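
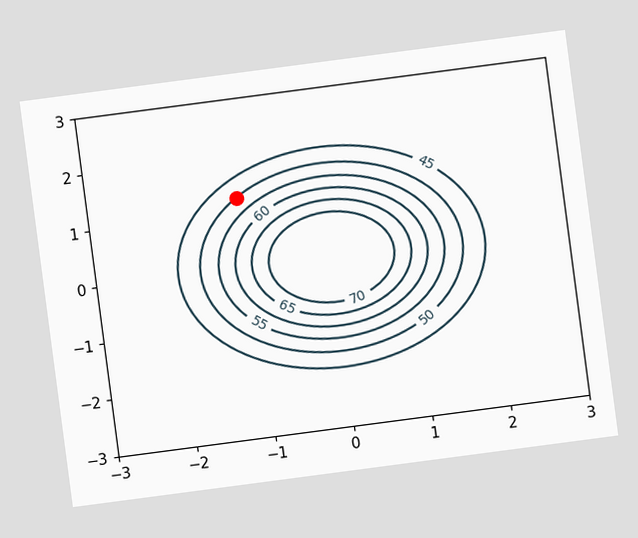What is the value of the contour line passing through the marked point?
The chart is tilted about 7° counter-clockwise. The marked point sits on the contour labelled 50.

50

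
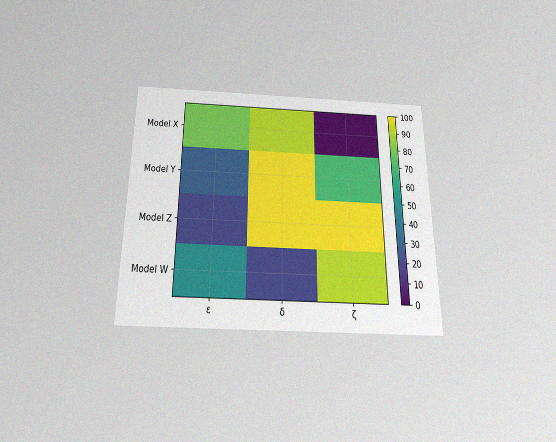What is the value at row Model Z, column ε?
The chart is viewed slightly from below, with some photo noise. Matching cell (Model Z, ε) against the colorbar gives 20.

20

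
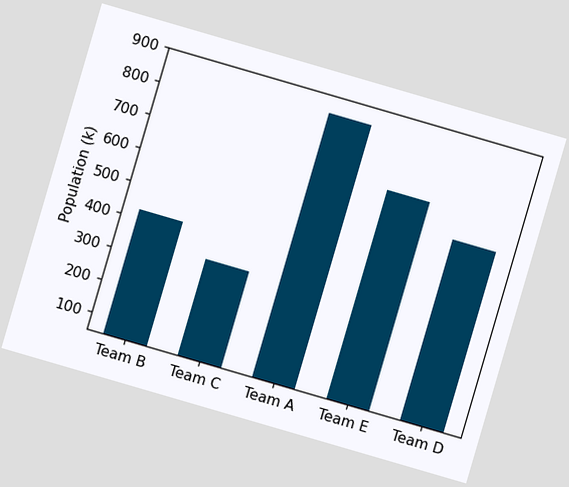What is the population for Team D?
The chart is tilted about 16° clockwise. Reading along the chart's y-axis, the Team D bar reaches 595k.

595k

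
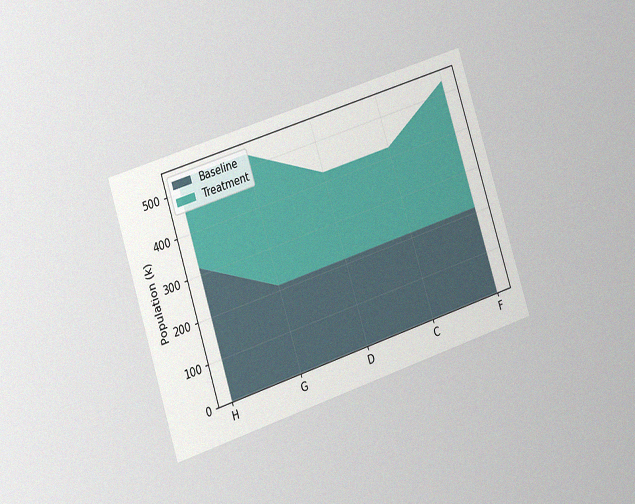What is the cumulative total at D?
The chart is tilted about 18° counter-clockwise and viewed slightly from the left, with some photo noise. The stacked total at D reaches 424k.

424k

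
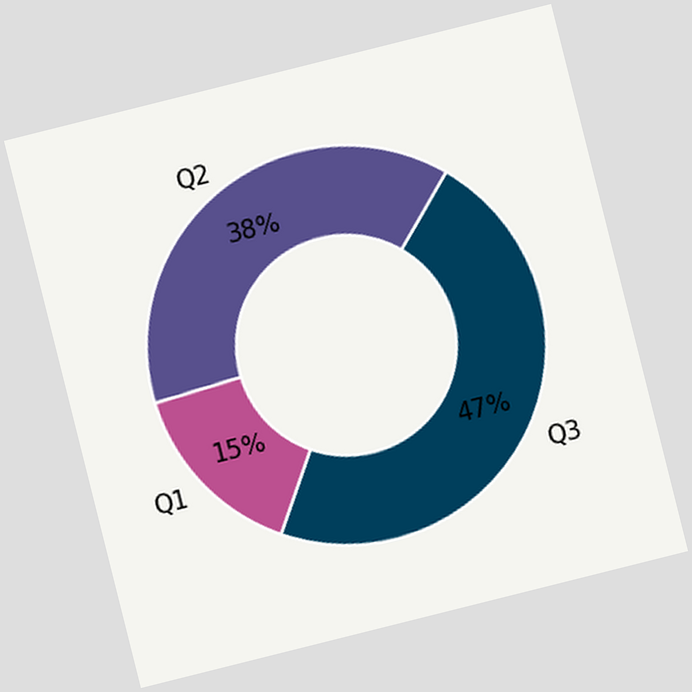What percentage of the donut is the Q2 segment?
38%

The chart is tilted about 14° counter-clockwise. The Q2 segment takes up 38% of the ring.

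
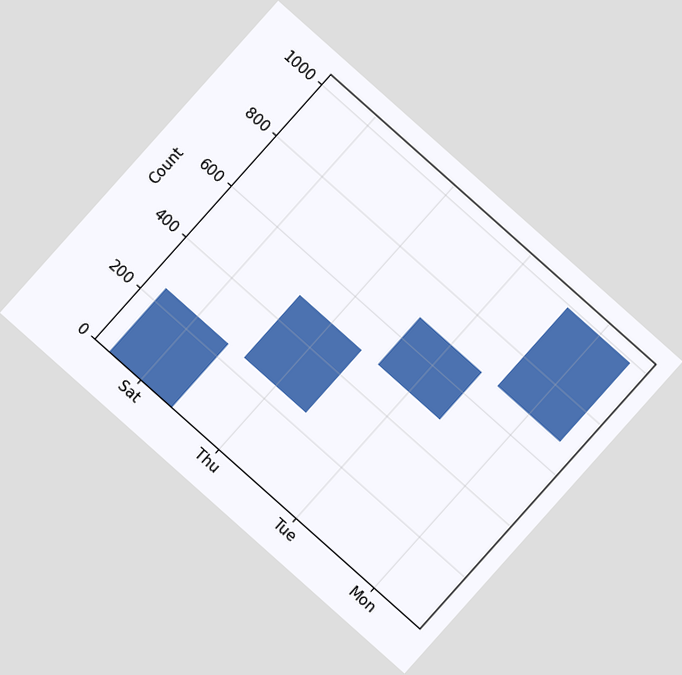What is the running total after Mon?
The chart is tilted about 42° clockwise. After Mon the running total reaches 992.

992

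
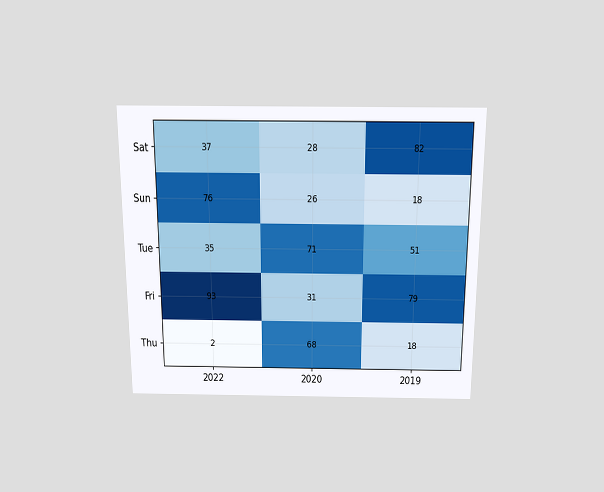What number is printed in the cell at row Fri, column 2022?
93

The chart is viewed slightly from above. The (Fri, 2022) cell reads 93.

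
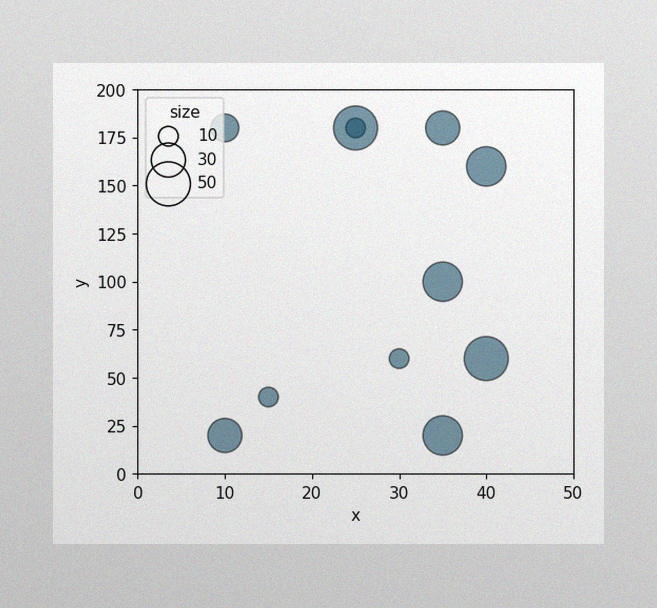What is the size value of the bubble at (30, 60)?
The image has some photo noise and uneven lighting. Matching the bubble at (30, 60) against the size legend gives 10.

10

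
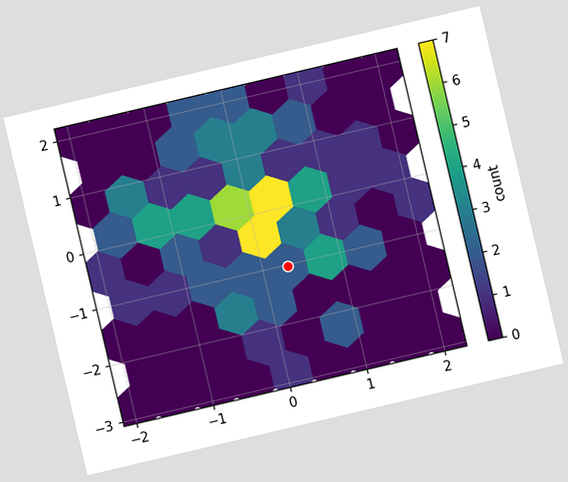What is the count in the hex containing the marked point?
2

The chart is tilted about 13° counter-clockwise. The marked hex reads 2 on the colorbar.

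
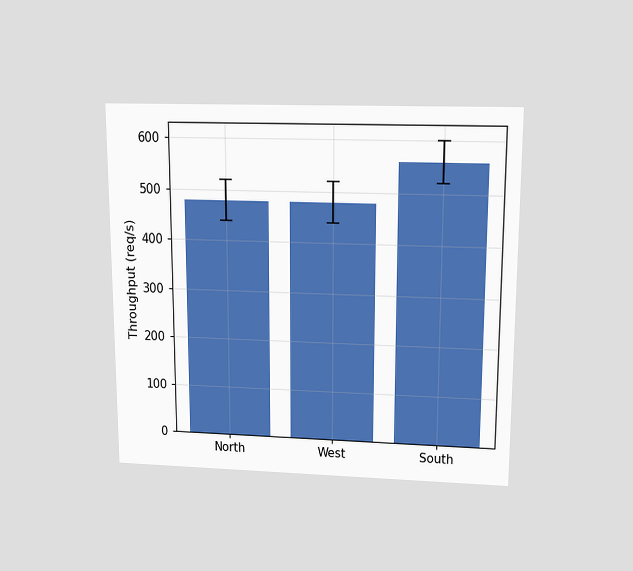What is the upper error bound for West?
The chart is viewed slightly from above. The West bar's upper whisker reaches 520req/s.

520req/s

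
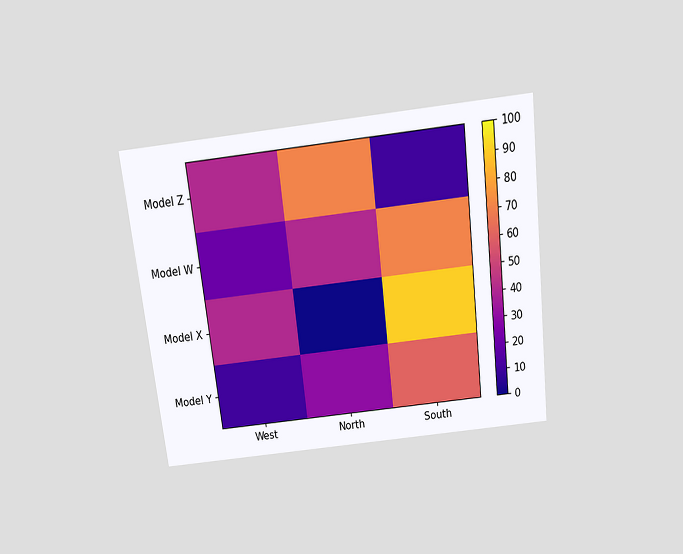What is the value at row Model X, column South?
90

The chart is tilted about 7° counter-clockwise and viewed slightly from above. Matching cell (Model X, South) against the colorbar gives 90.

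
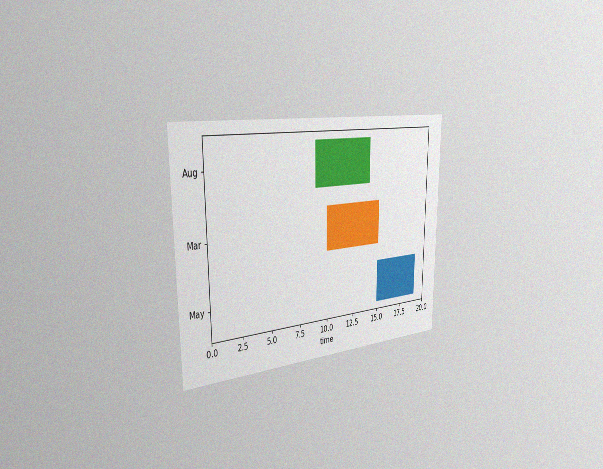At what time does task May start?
The chart is viewed slightly from the left, with some photo noise. The May bar begins at t=15.

15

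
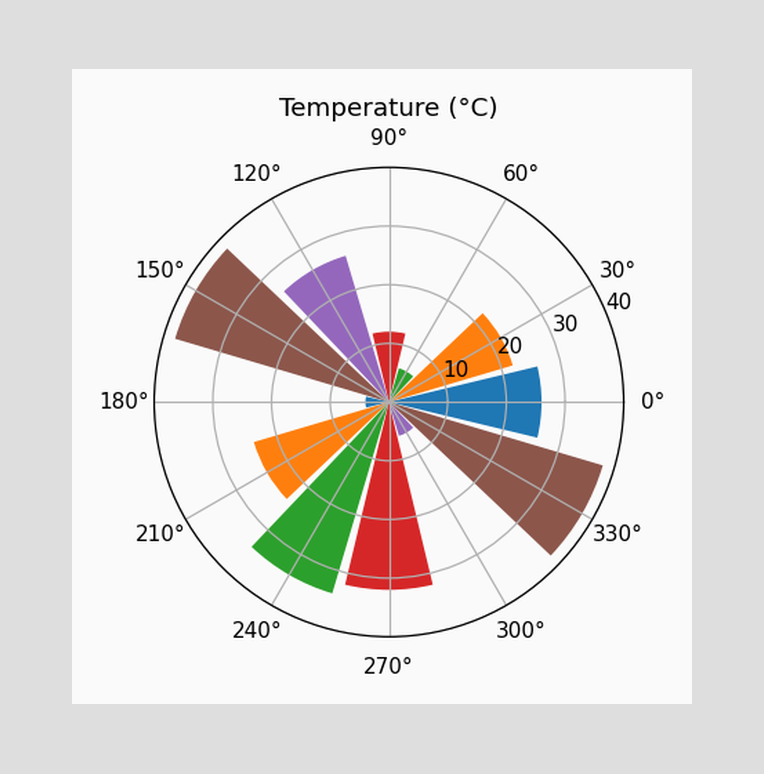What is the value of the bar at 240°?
34°C

The bar at 240° reaches 34°C on the radial axis.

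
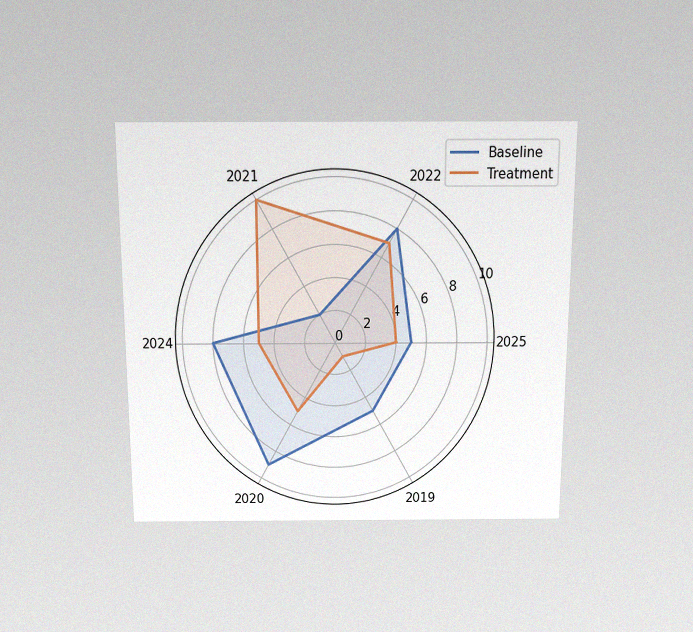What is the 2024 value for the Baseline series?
8

The chart is viewed slightly from above, with some photo noise. On the 2024 axis, Baseline reaches 8.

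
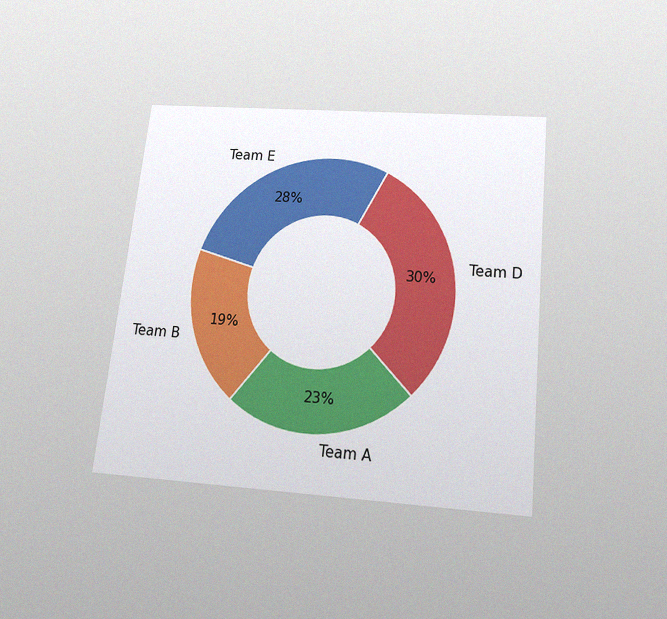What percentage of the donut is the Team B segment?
The chart is tilted about 6° clockwise and viewed slightly from below, with some photo noise. The Team B segment takes up 19% of the ring.

19%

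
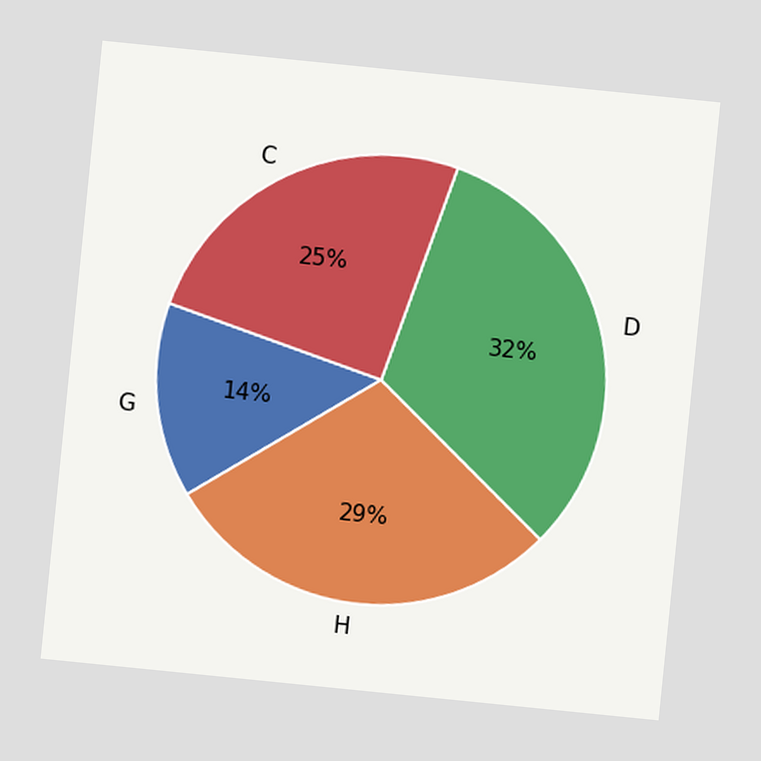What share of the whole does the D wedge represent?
32%

The chart is tilted about 6° clockwise. The D slice takes up 32% of the pie.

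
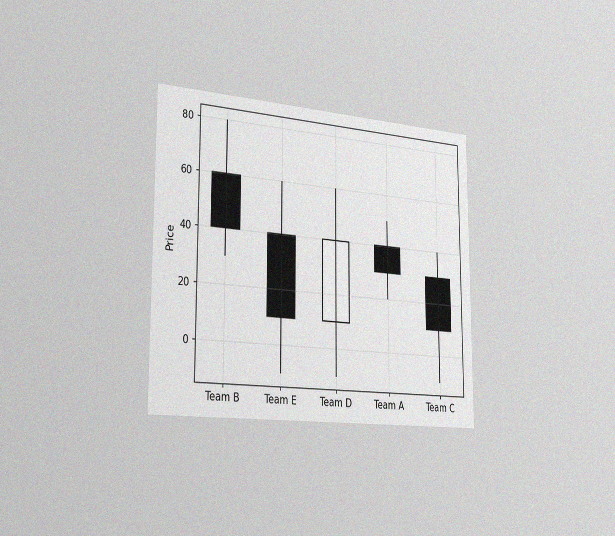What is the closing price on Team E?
10

The chart is viewed slightly from the left, with some photo noise. The Team E candle closes at 10.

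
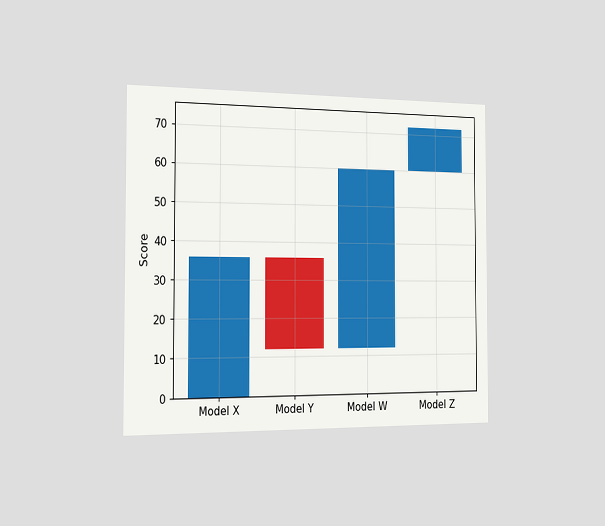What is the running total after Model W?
The chart is viewed slightly from the left. After Model W the running total reaches 60.

60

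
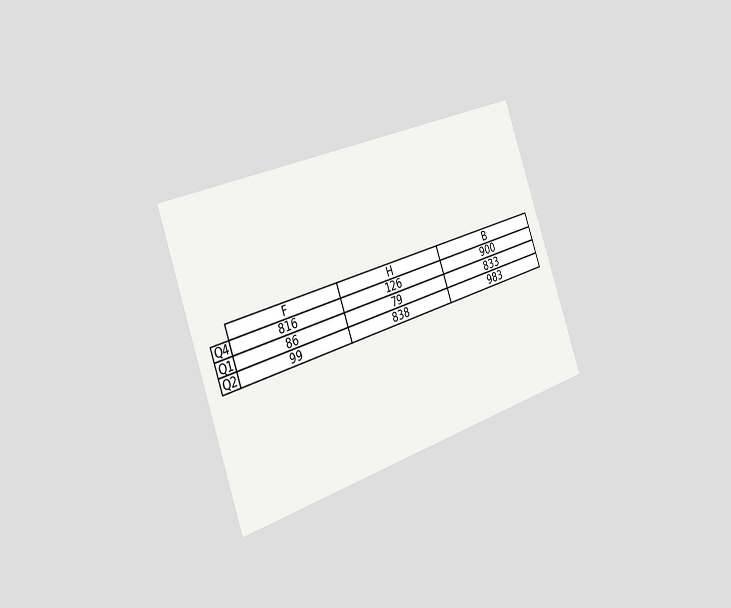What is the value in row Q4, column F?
The chart is tilted about 19° counter-clockwise and viewed slightly from the left. The (Q4, F) cell reads 816.

816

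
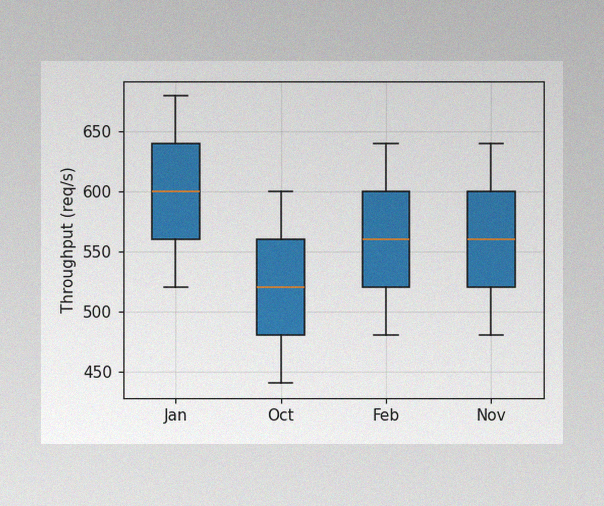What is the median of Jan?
The image has some photo noise and uneven lighting. The median line in the Jan box sits at 600req/s.

600req/s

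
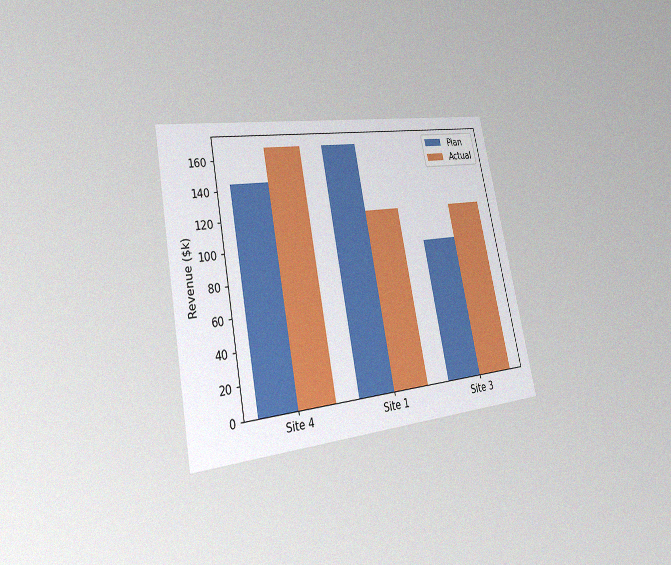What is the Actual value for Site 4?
$168k

The chart is tilted about 11° counter-clockwise and viewed slightly from the left, with some photo noise. The Actual bar at Site 4 reaches $168k on the y-axis.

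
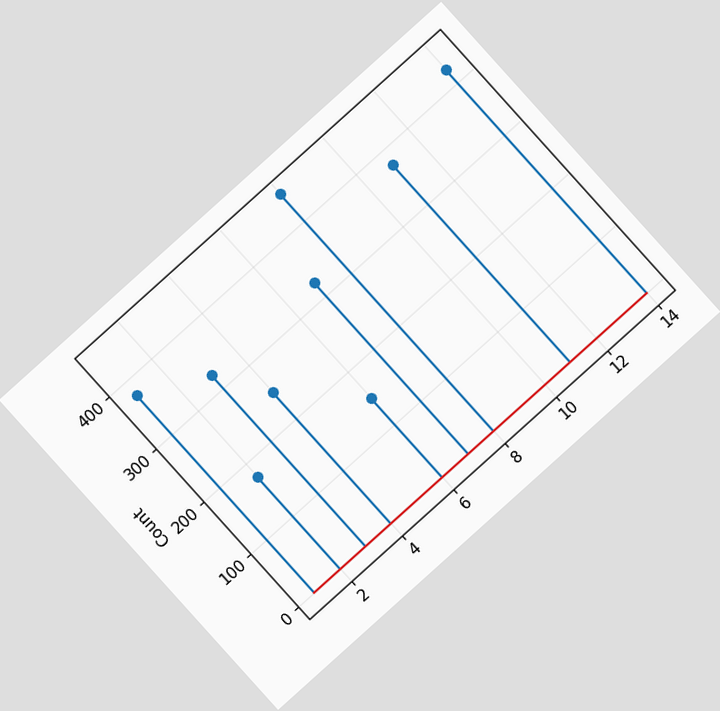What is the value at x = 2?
175

The chart is tilted about 42° counter-clockwise. The stem at x=2 reaches 175.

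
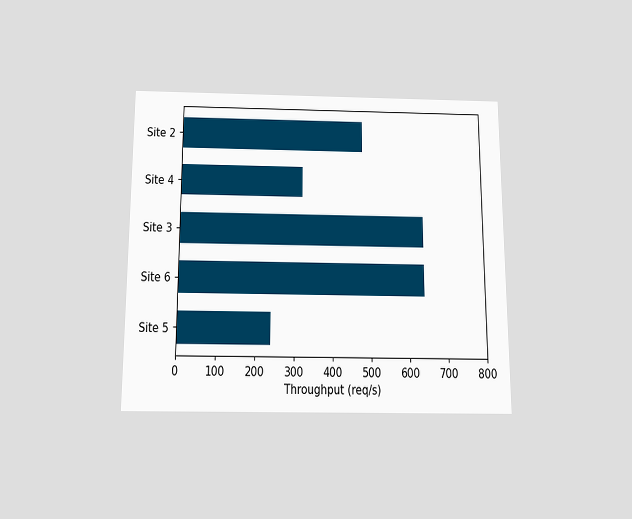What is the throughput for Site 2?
The chart is viewed slightly from below. Reading along the chart's x-axis, the Site 2 bar reaches 480req/s.

480req/s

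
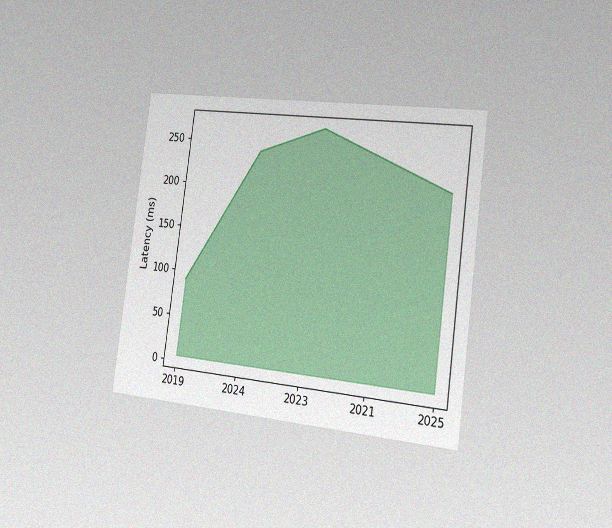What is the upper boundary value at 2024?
The chart is tilted about 8° clockwise and viewed slightly from the right, with some photo noise. At 2024 the upper boundary is at 240ms.

240ms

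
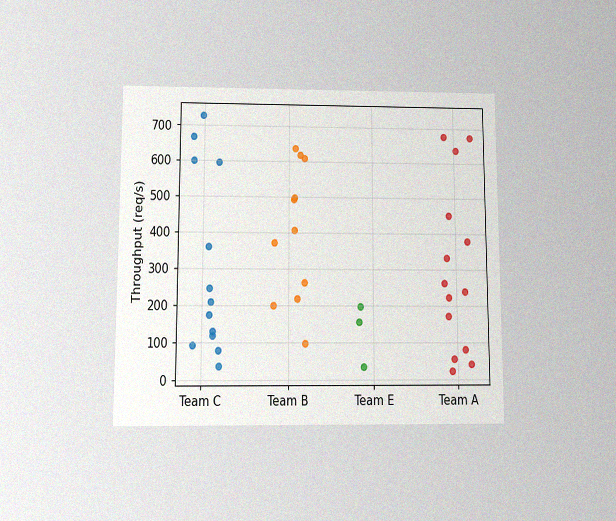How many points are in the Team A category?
14

The chart is viewed at a slight angle, with some photo noise. Counting the markers in the Team A column gives 14.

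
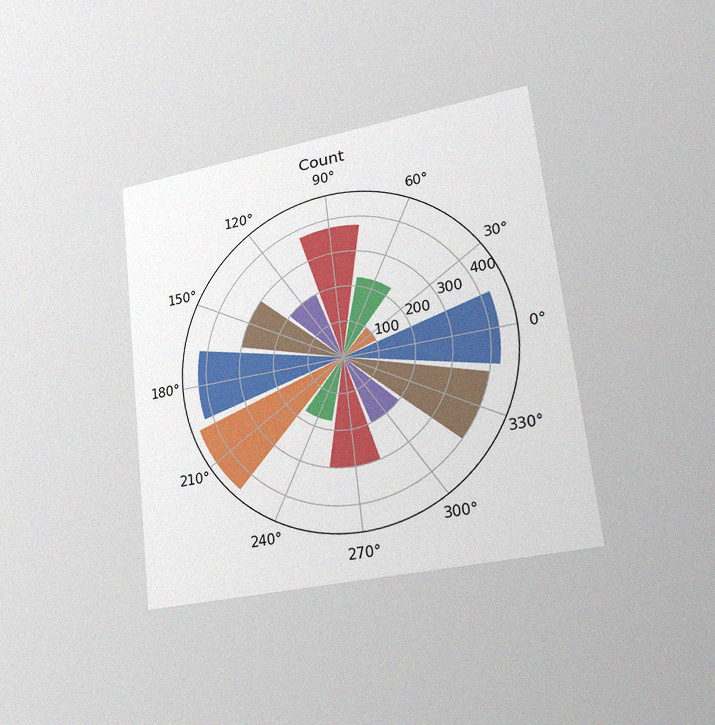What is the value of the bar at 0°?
425

The chart is tilted about 6° counter-clockwise and viewed slightly from the right, with some photo noise. The bar at 0° reaches 425 on the radial axis.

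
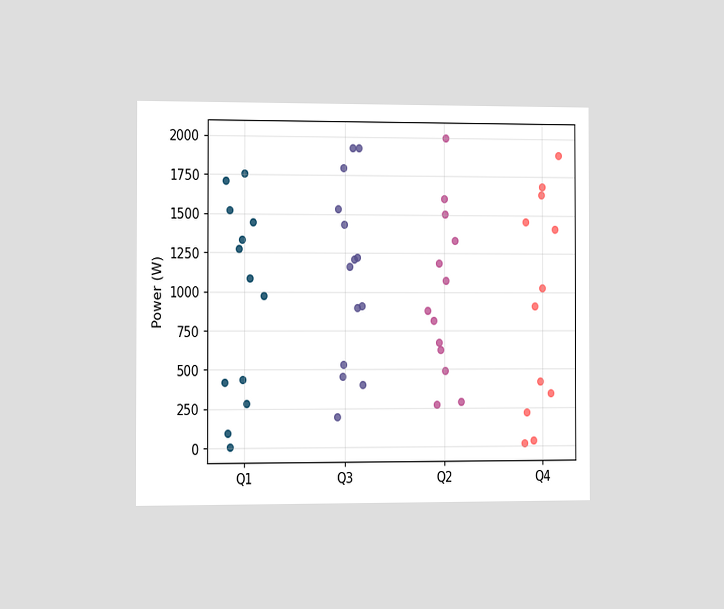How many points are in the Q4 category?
The chart is viewed slightly from the left. Counting the markers in the Q4 column gives 12.

12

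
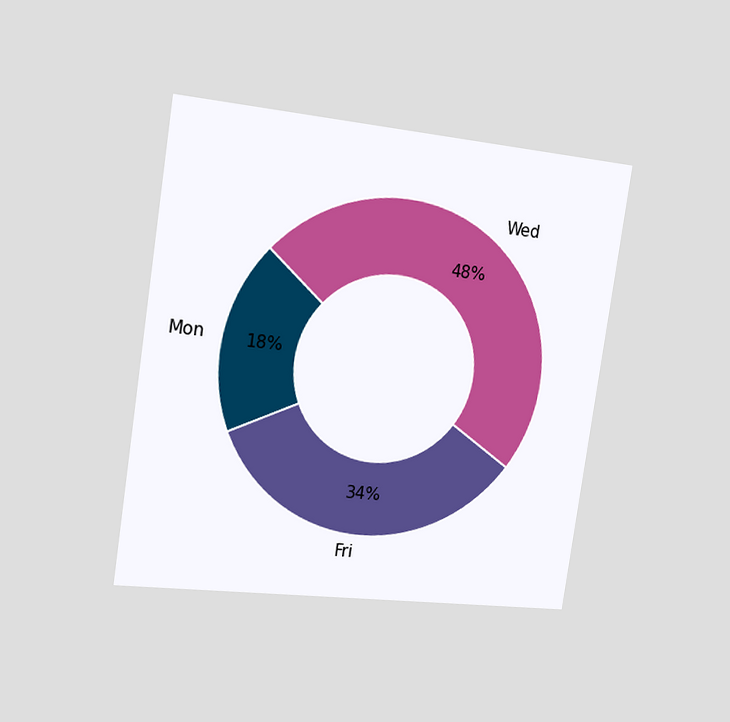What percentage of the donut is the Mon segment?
The chart is tilted about 8° clockwise and viewed slightly from the left. The Mon segment takes up 18% of the ring.

18%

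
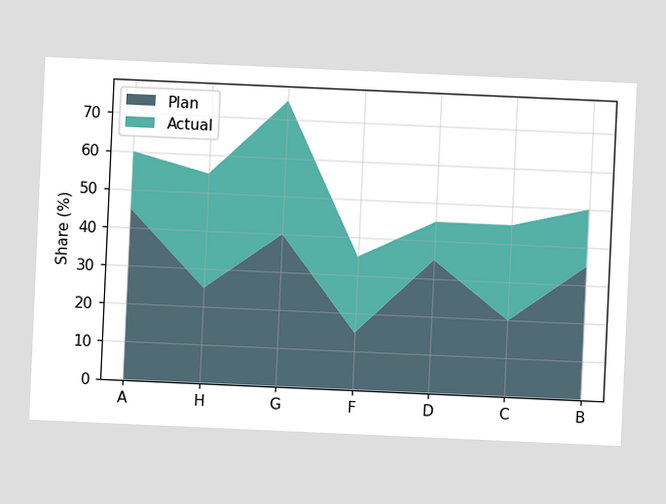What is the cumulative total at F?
The chart is tilted about 3° clockwise. The stacked total at F reaches 35%.

35%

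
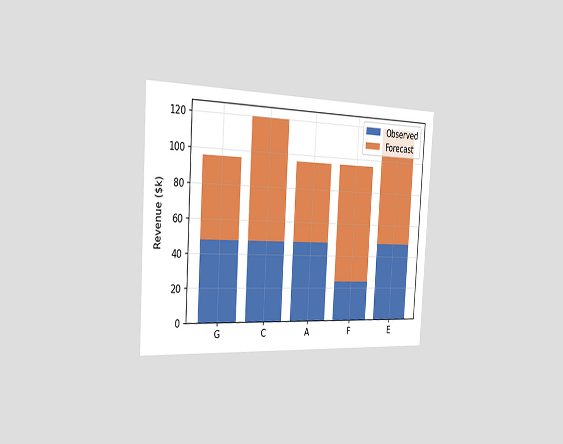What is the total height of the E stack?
The chart is tilted about 3° clockwise and viewed slightly from the left. The E stack's top reaches $120k on the y-axis.

$120k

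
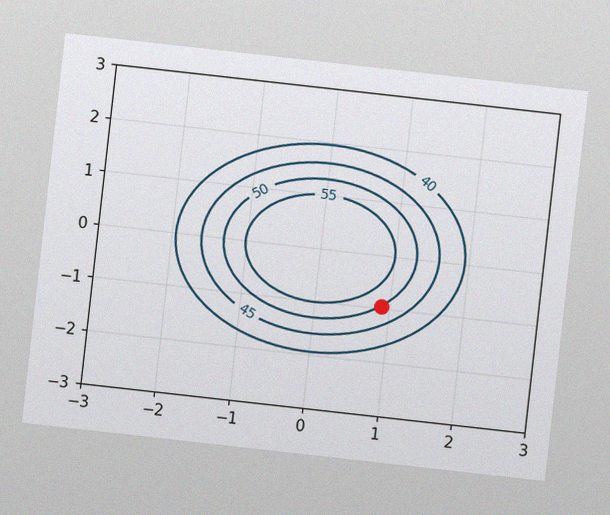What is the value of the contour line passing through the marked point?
50

The chart is tilted about 6° clockwise, with some photo noise. The marked point sits on the contour labelled 50.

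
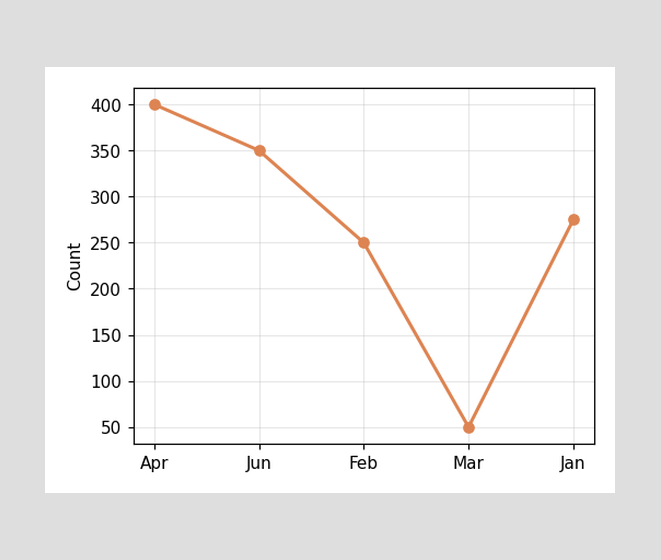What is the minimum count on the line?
50

The lowest point is at Mar, and reading across to the y-axis gives 50.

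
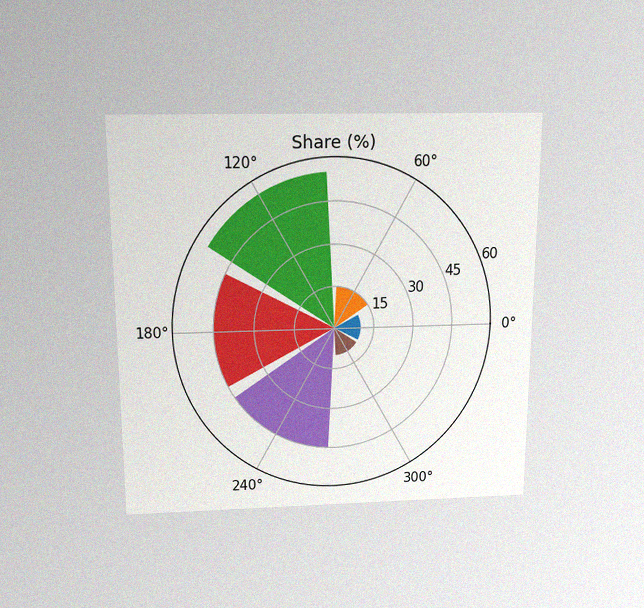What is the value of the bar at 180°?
The chart is viewed slightly from above, with some photo noise. The bar at 180° reaches 45% on the radial axis.

45%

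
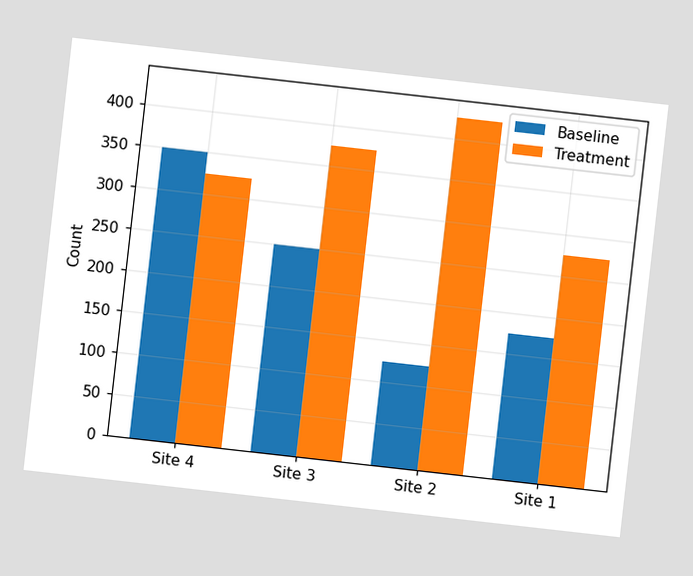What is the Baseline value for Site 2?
The chart is tilted about 6° clockwise. The Baseline bar at Site 2 reaches 125 on the y-axis.

125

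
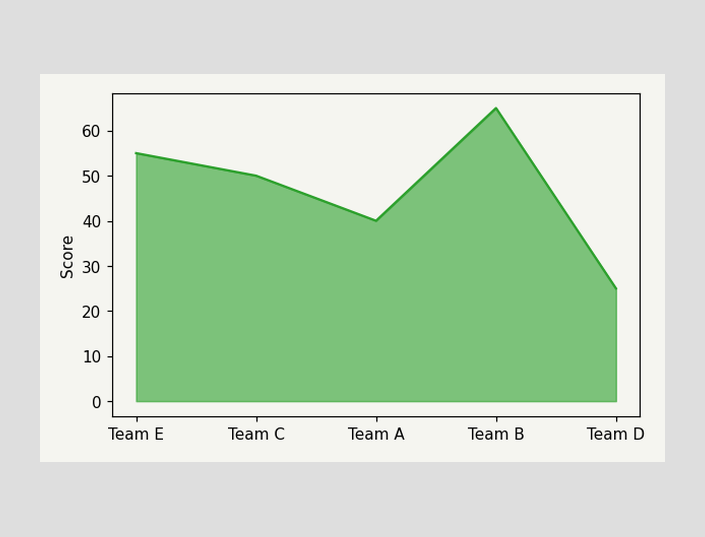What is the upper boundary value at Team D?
25

At Team D the upper boundary is at 25.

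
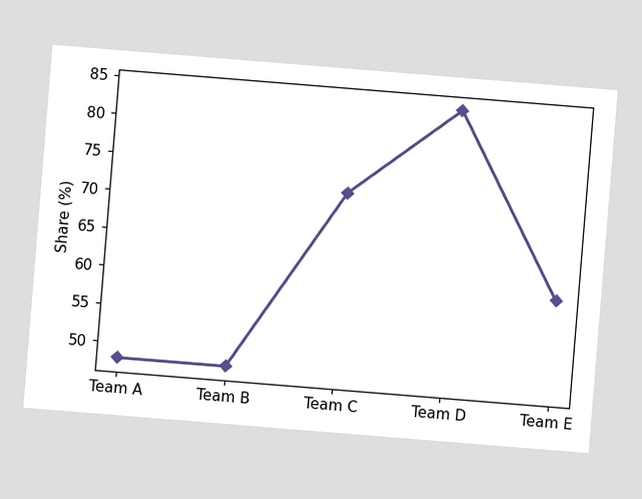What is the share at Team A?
The chart is tilted about 5° clockwise. At Team A, the line is at 48%.

48%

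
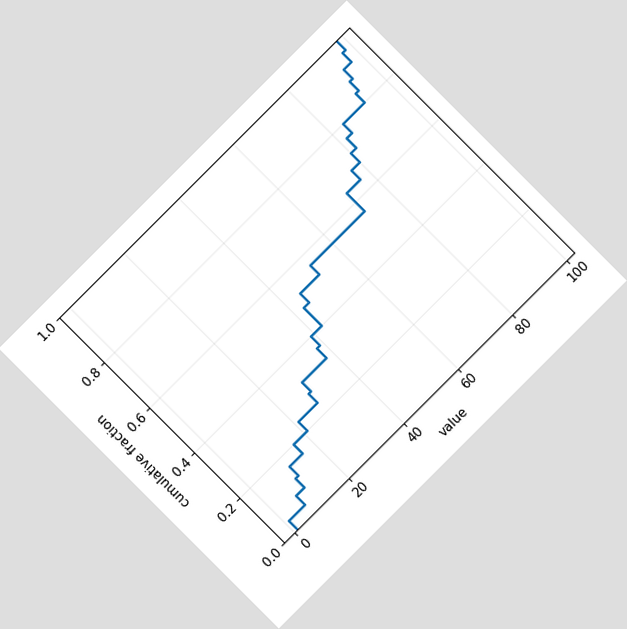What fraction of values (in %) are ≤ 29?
The chart is tilted about 45° counter-clockwise. At x=29 the ECDF step is at 32%.

32%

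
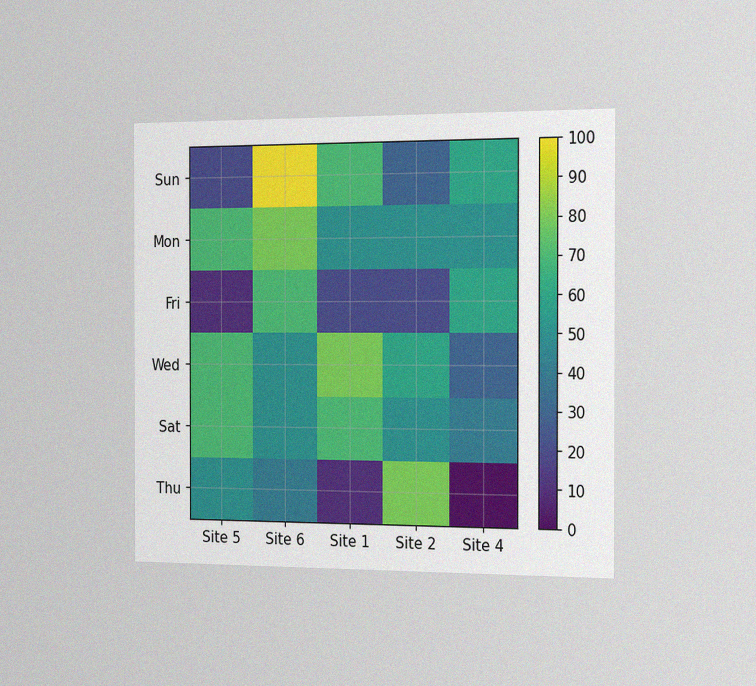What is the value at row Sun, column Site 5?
20

The chart is viewed slightly from the right, with some photo noise. Matching cell (Sun, Site 5) against the colorbar gives 20.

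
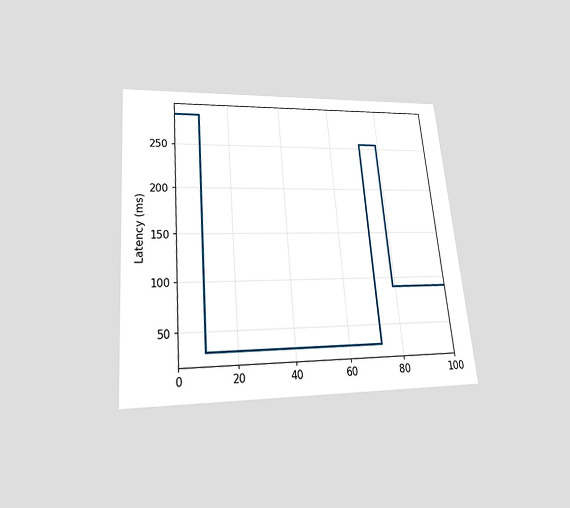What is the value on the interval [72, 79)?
The chart is tilted about 5° counter-clockwise and viewed slightly from below. On [72, 79) the step sits at 255ms.

255ms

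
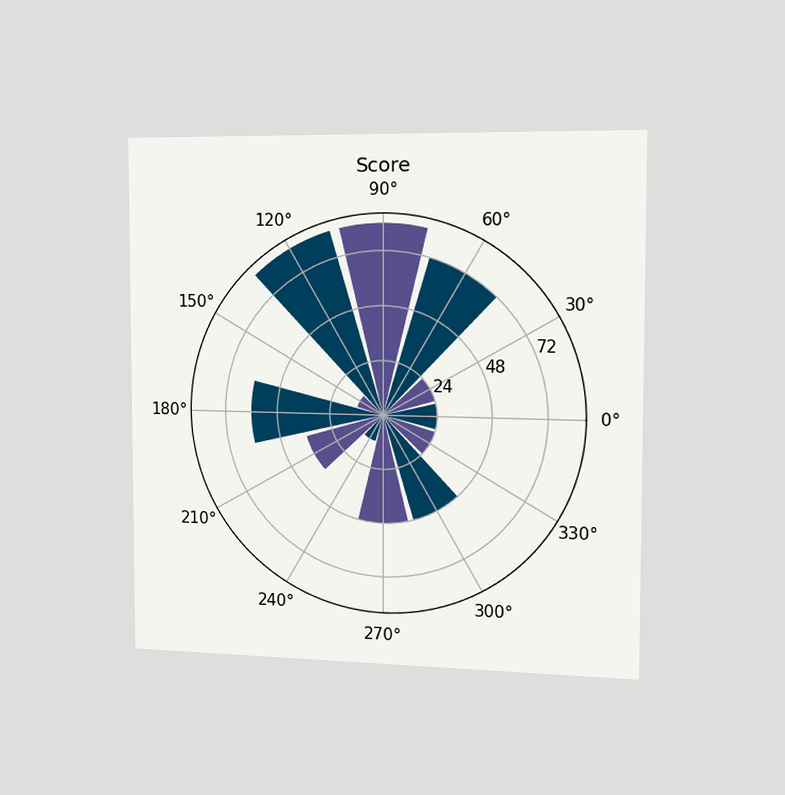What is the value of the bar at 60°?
The chart is viewed slightly from the right. The bar at 60° reaches 72 on the radial axis.

72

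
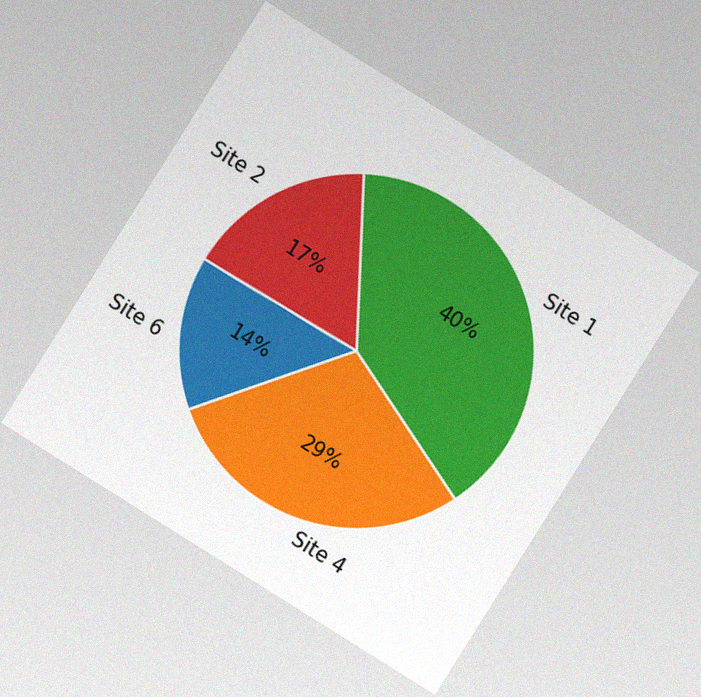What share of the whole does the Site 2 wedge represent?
The chart is tilted about 32° clockwise, with some photo noise. The Site 2 slice takes up 17% of the pie.

17%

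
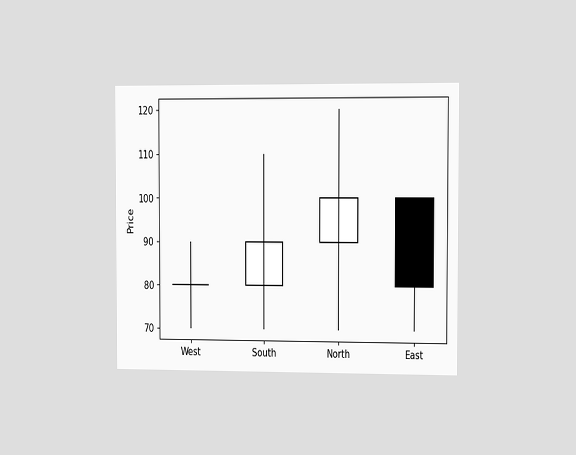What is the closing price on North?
100

The chart is viewed slightly from the right. The North candle closes at 100.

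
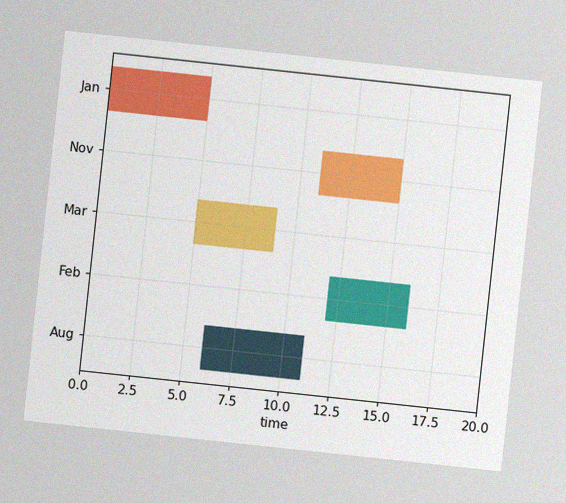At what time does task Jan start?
0

The chart is tilted about 6° clockwise, with some photo noise. The Jan bar begins at t=0.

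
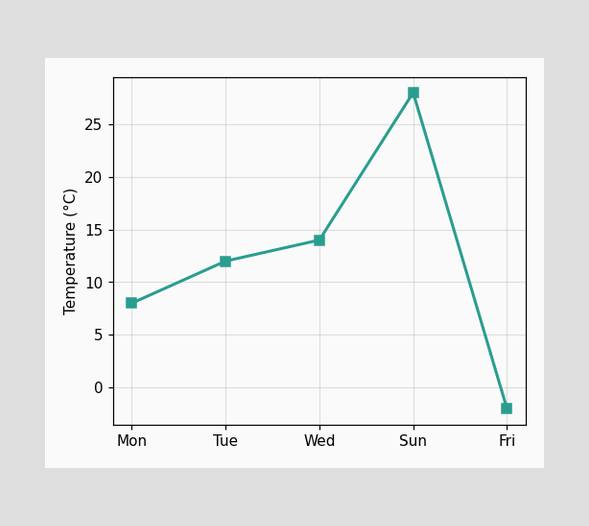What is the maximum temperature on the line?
The highest point is at Sun, and reading across to the y-axis gives 28°C.

28°C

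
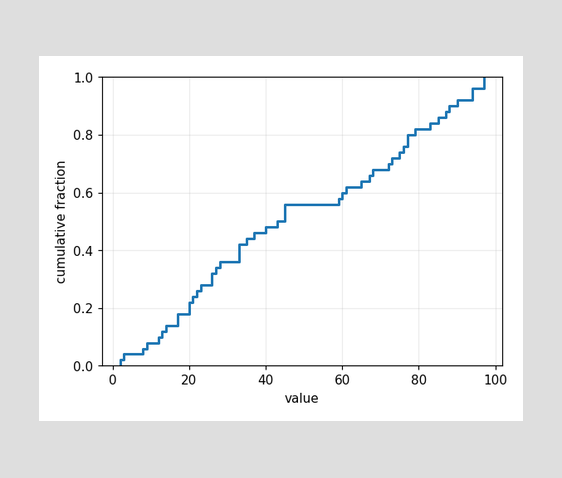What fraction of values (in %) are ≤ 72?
70%

At x=72 the ECDF step is at 70%.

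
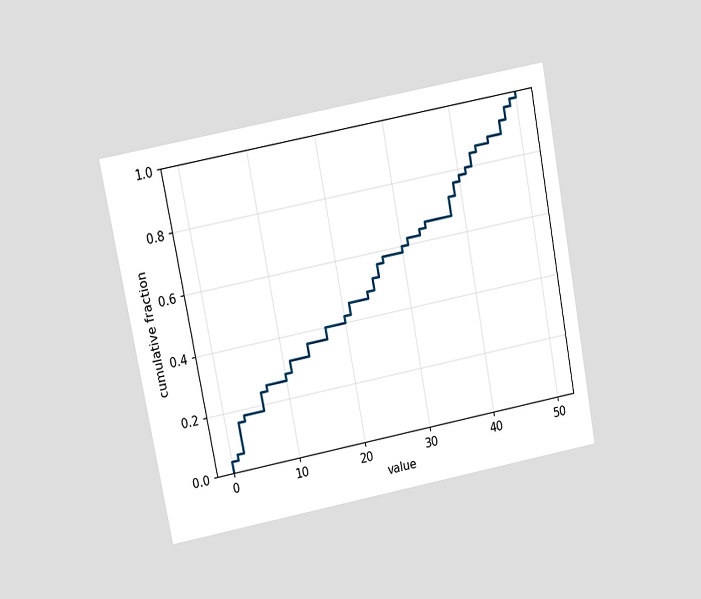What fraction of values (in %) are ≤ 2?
The chart is tilted about 11° counter-clockwise and viewed at a slight angle. At x=2 the ECDF step is at 16%.

16%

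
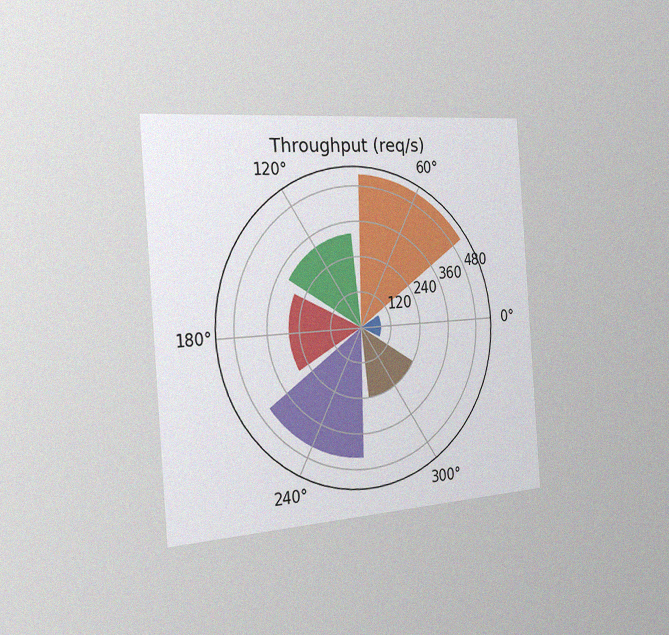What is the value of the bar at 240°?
440req/s

The chart is tilted about 4° counter-clockwise and viewed slightly from the left, with some photo noise. The bar at 240° reaches 440req/s on the radial axis.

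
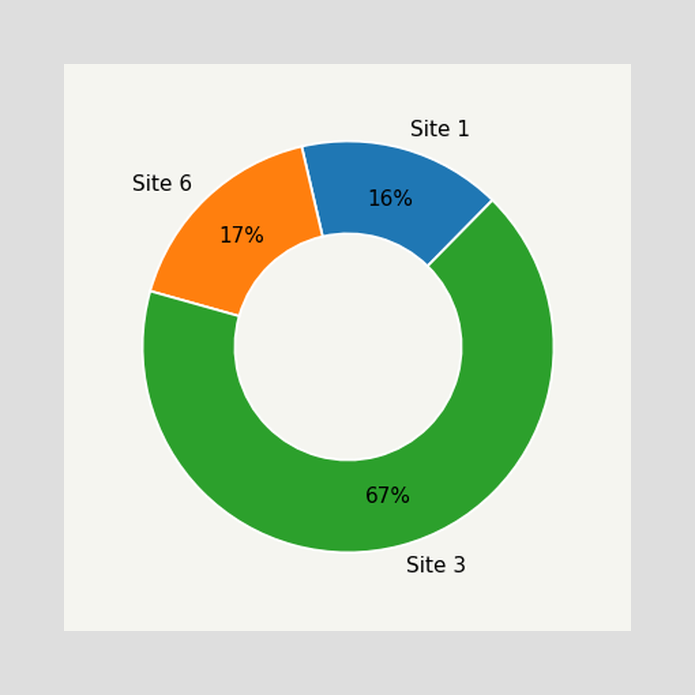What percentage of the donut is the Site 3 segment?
The Site 3 segment takes up 67% of the ring.

67%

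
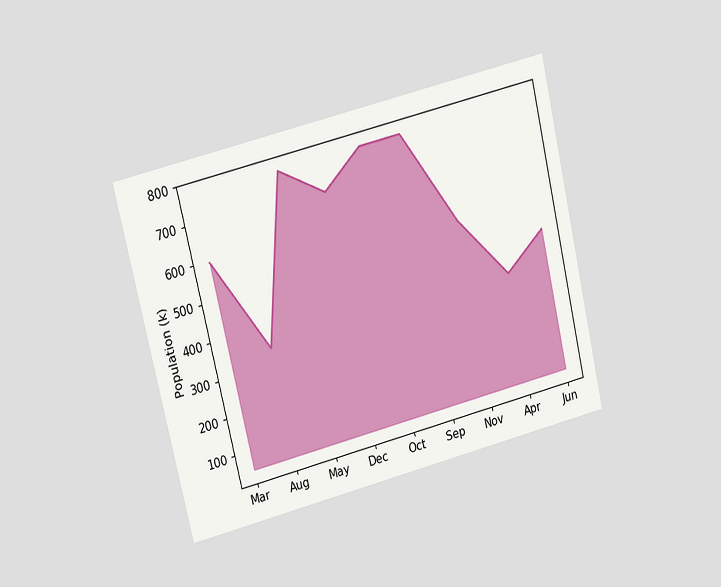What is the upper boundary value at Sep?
The chart is tilted about 14° counter-clockwise and viewed at a slight angle. At Sep the upper boundary is at 765k.

765k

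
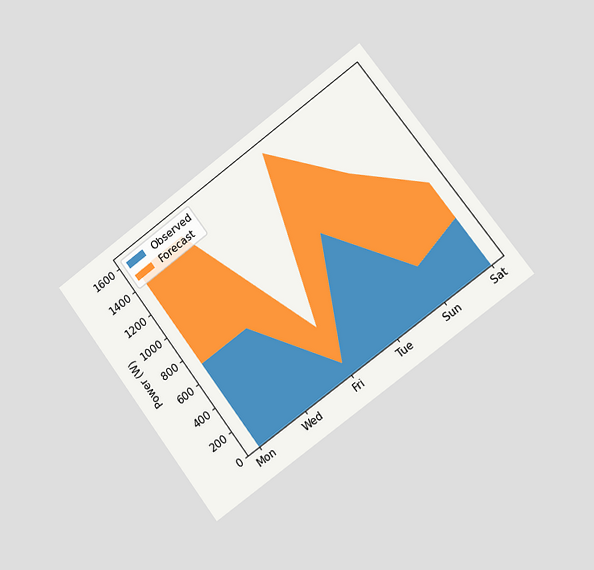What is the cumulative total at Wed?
The chart is tilted about 37° counter-clockwise and viewed slightly from the right. The stacked total at Wed reaches 1500W.

1500W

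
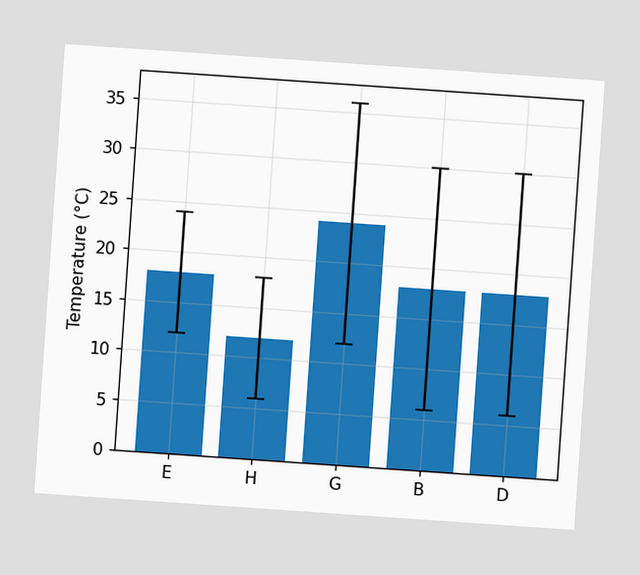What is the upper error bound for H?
18°C

The chart is tilted about 4° clockwise. The H bar's upper whisker reaches 18°C.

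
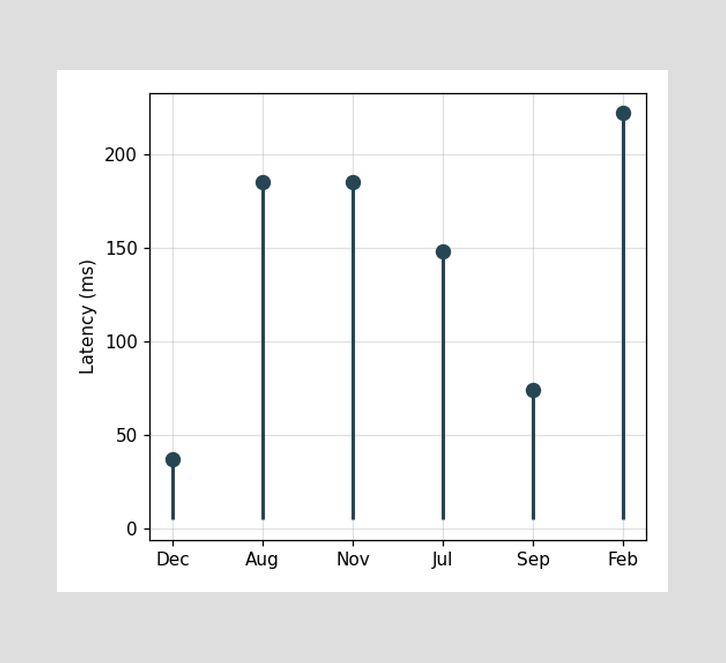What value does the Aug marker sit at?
The Aug marker sits at 185ms.

185ms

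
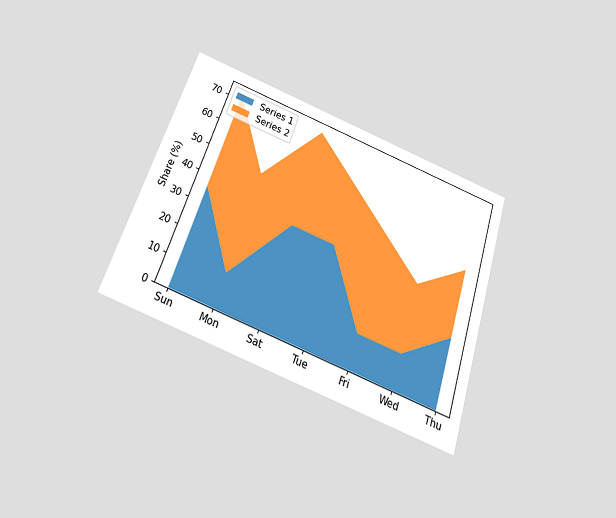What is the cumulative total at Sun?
The chart is tilted about 18° clockwise and viewed slightly from below. The stacked total at Sun reaches 72%.

72%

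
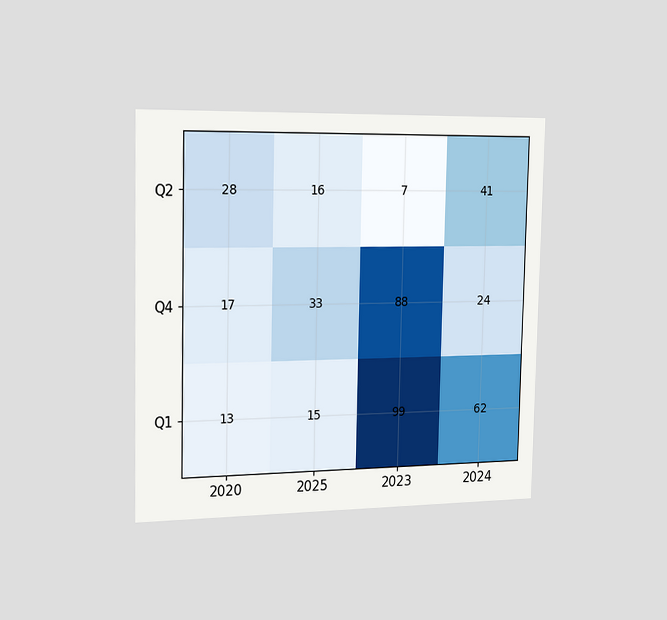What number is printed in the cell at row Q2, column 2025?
16

The chart is viewed slightly from the left. The (Q2, 2025) cell reads 16.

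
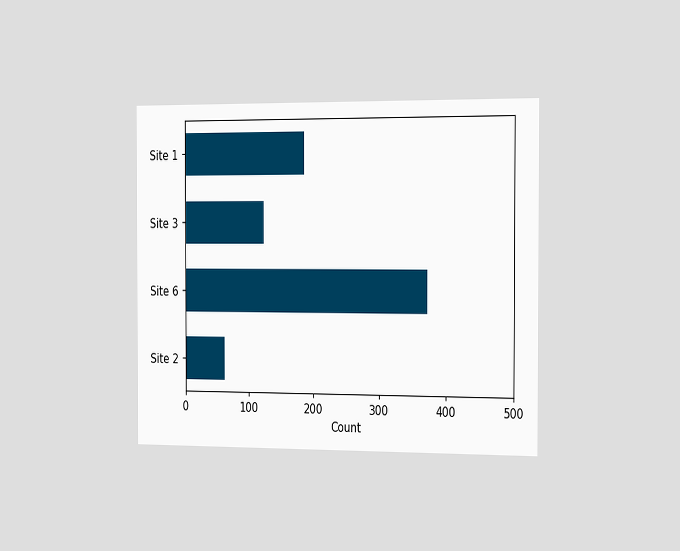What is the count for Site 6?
372

The chart is viewed slightly from the right. Reading along the chart's x-axis, the Site 6 bar reaches 372.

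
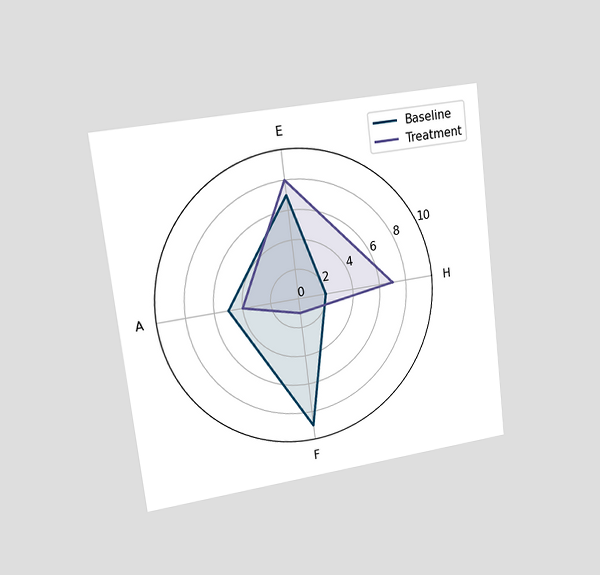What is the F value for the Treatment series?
1

The chart is tilted about 7° counter-clockwise and viewed slightly from the left. On the F axis, Treatment reaches 1.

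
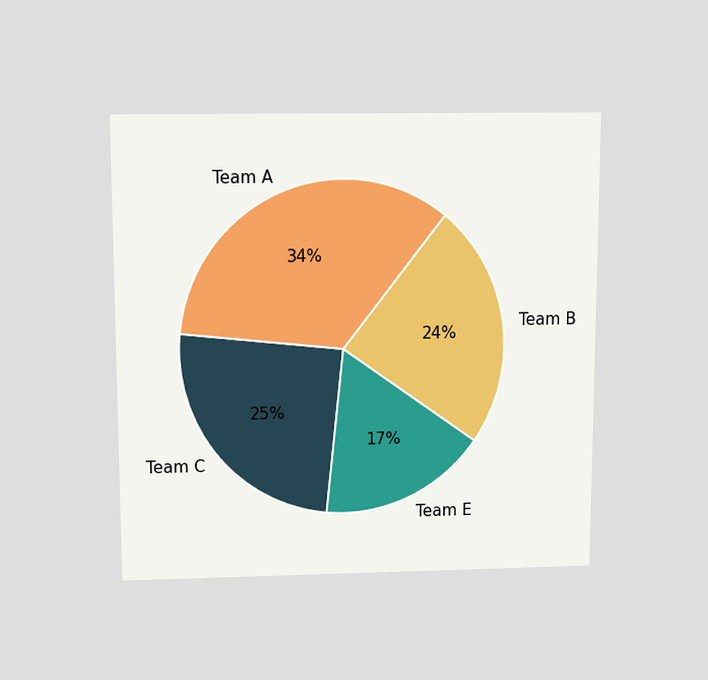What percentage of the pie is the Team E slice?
17%

The chart is viewed slightly from above. The Team E slice takes up 17% of the pie.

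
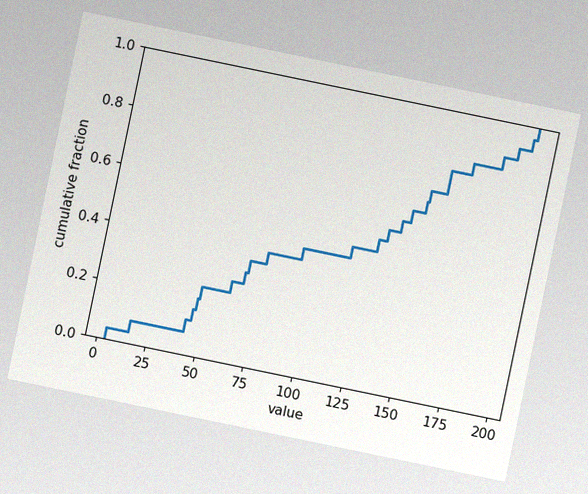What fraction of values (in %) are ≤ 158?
The chart is tilted about 12° clockwise, with some photo noise. At x=158 the ECDF step is at 80%.

80%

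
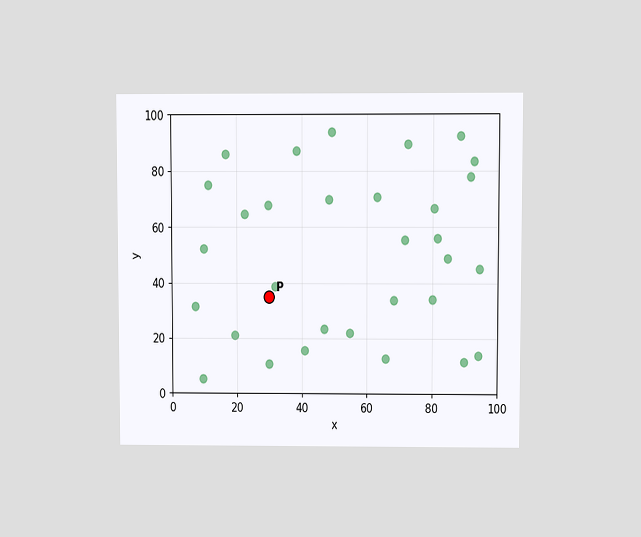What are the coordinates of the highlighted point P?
(30, 35)

The chart is viewed at a slight angle. Following the gridlines from P to each axis, P sits at (30, 35).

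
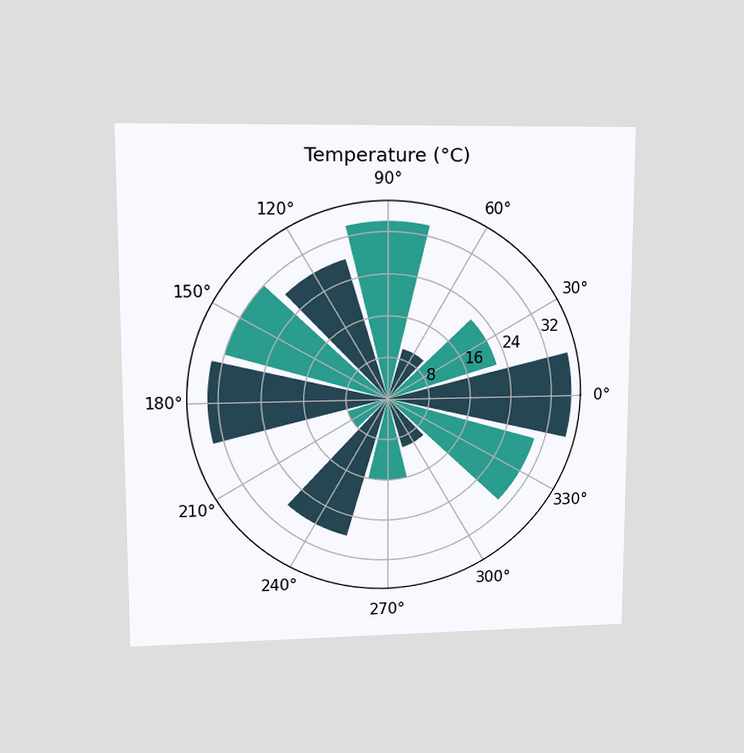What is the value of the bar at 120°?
The chart is viewed at a slight angle. The bar at 120° reaches 28°C on the radial axis.

28°C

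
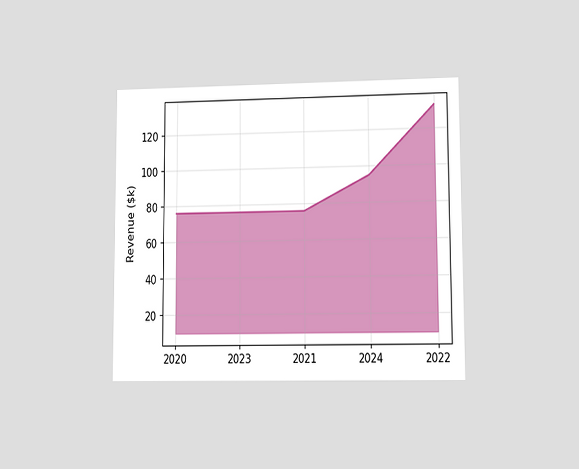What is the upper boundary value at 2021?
The chart is viewed at a slight angle. At 2021 the upper boundary is at $76k.

$76k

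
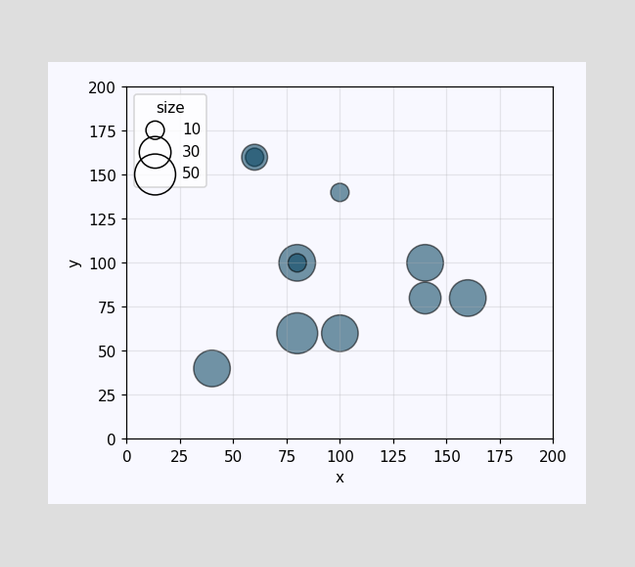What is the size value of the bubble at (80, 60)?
Matching the bubble at (80, 60) against the size legend gives 50.

50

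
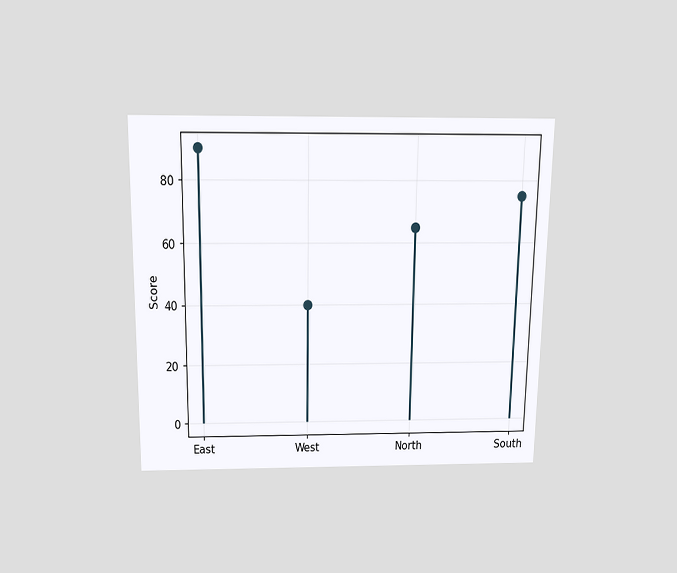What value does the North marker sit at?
65

The chart is viewed slightly from above. The North marker sits at 65.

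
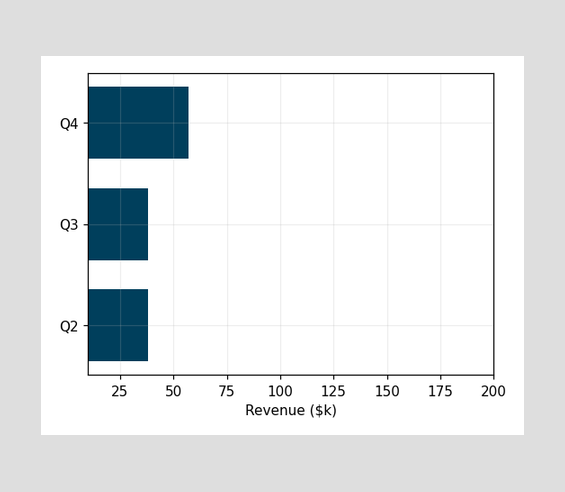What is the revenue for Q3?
$38k

Reading along the chart's x-axis, the Q3 bar reaches $38k.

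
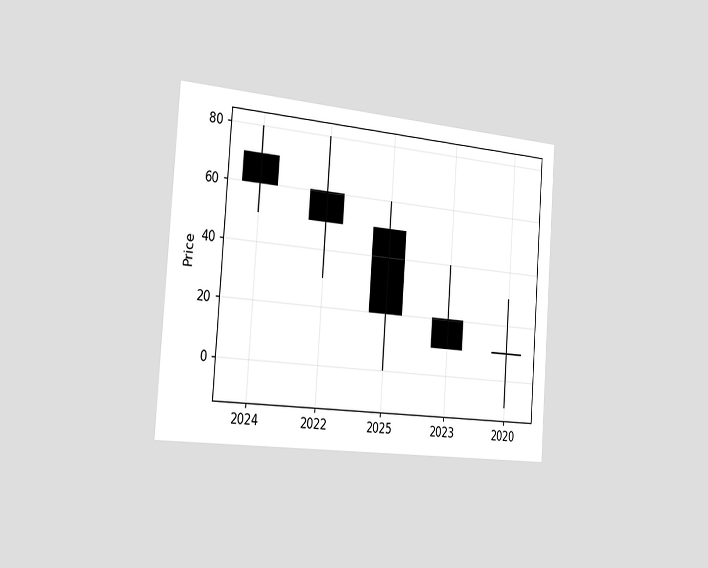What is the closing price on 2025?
20

The chart is tilted about 4° clockwise and viewed slightly from the left. The 2025 candle closes at 20.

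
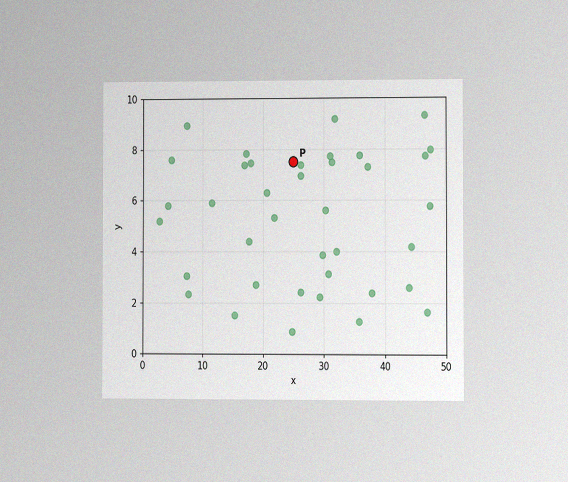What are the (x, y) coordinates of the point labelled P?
The chart is viewed at a slight angle, with some photo noise. Following the gridlines from P to each axis, P sits at (25, 7.5).

(25, 7.5)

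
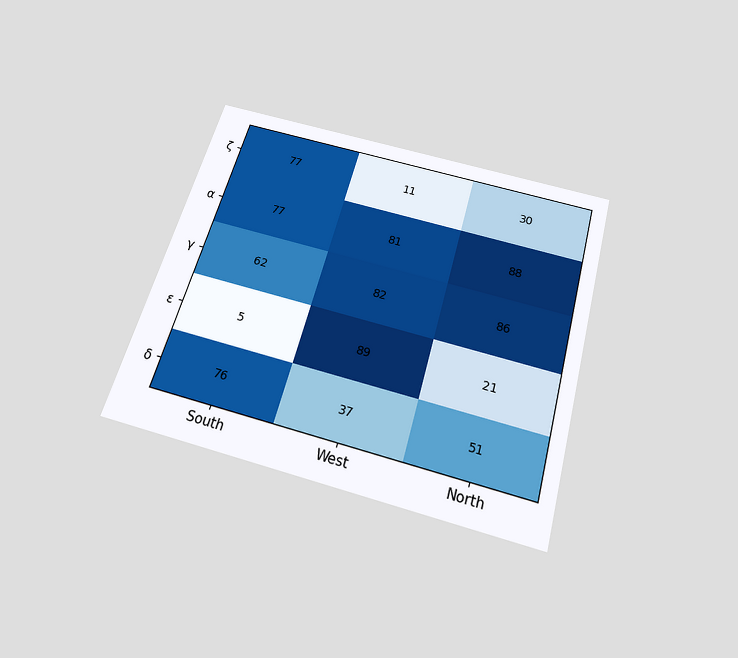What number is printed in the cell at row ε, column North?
The chart is tilted about 16° clockwise and viewed slightly from below. The (ε, North) cell reads 21.

21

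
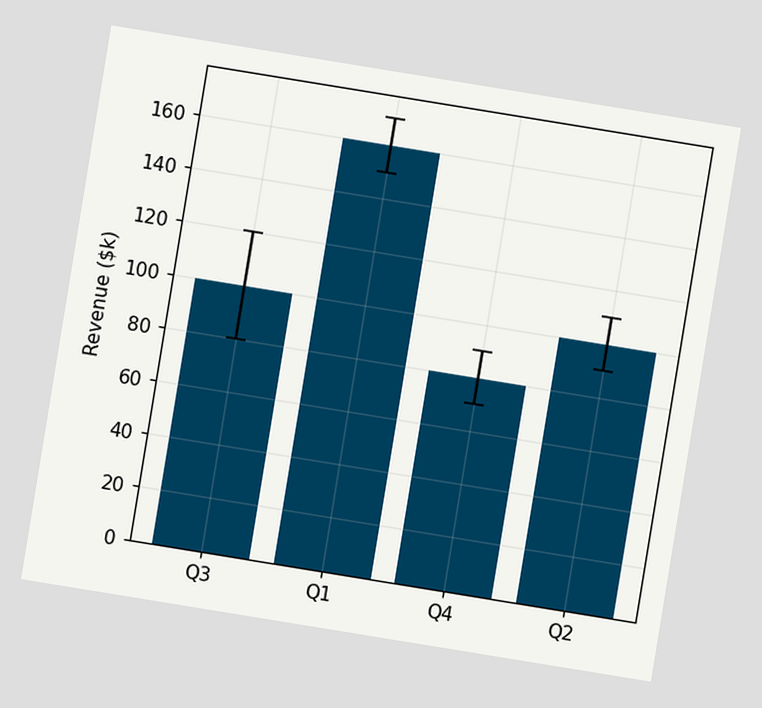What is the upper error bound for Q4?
The chart is tilted about 9° clockwise. The Q4 bar's upper whisker reaches $90k.

$90k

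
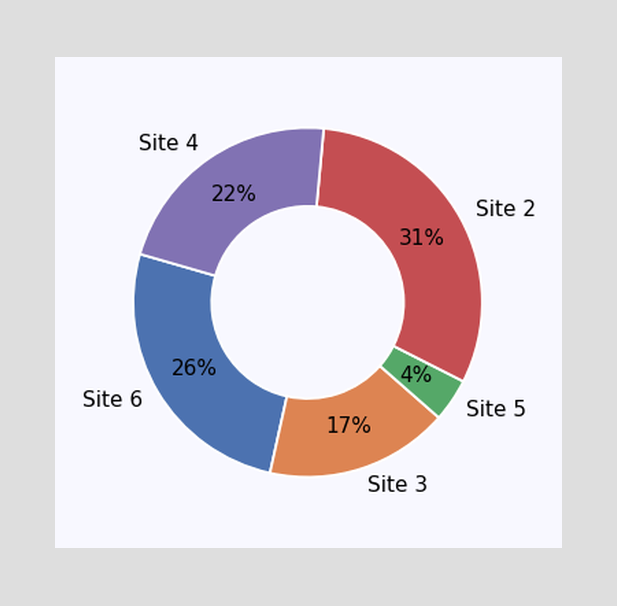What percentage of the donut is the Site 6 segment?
26%

The Site 6 segment takes up 26% of the ring.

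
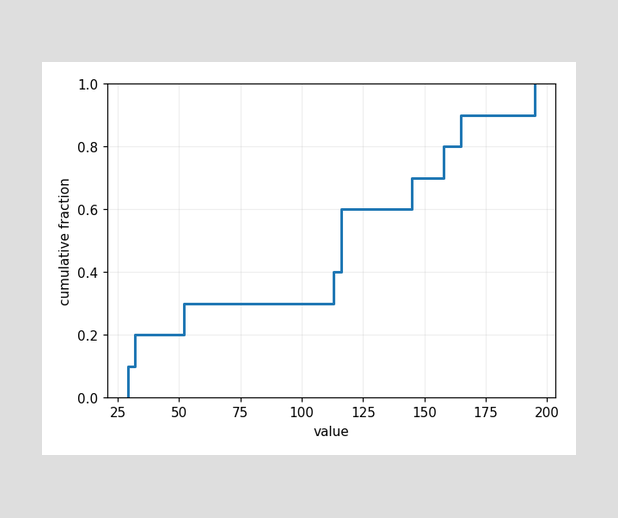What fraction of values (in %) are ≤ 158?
At x=158 the ECDF step is at 80%.

80%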